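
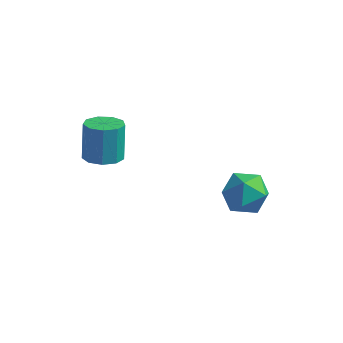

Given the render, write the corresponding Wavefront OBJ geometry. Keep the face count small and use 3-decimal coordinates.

v -3.162 -1.058 1.989
v -2.24 -0.83 2.025
v -2.477 -0.155 3.807
v -3.398 -0.382 3.771
v -2.583 -0.331 1.79
v -2.82 0.344 3.572
v -3.197 -0.171 1.649
v -3.434 0.504 3.43
v -3.794 -0.427 1.666
v -4.031 0.248 3.448
v -4.096 -0.977 1.835
v -4.332 -0.302 3.617
v -3.96 -1.565 2.076
v -4.196 -0.89 3.857
v -3.451 -1.916 2.276
v -3.687 -1.241 4.058
v -2.806 -1.865 2.342
v -3.043 -1.19 4.124
v -2.328 -1.436 2.243
v -2.565 -0.761 4.025
v 1.347 3.289 -1.449
v 2.565 3.615 -1.397
v 1.755 2.005 -2.983
v 2.973 2.331 -2.931
v 2.458 1.665 -1.992
v 2.205 2.458 -1.044
v 2.115 3.162 -3.336
v 1.862 3.955 -2.388
v 3.039 3.536 -2.564
v 3.251 2.61 -1.733
v 1.069 3.01 -2.647
v 1.281 2.084 -1.816
f 2 1 5
f 2 5 3
f 3 5 6
f 3 6 4
f 5 1 7
f 5 7 6
f 6 7 8
f 6 8 4
f 7 1 9
f 7 9 8
f 8 9 10
f 8 10 4
f 9 1 11
f 9 11 10
f 10 11 12
f 10 12 4
f 11 1 13
f 11 13 12
f 12 13 14
f 12 14 4
f 13 1 15
f 13 15 14
f 14 15 16
f 14 16 4
f 15 1 17
f 15 17 16
f 16 17 18
f 16 18 4
f 17 1 19
f 17 19 18
f 18 19 20
f 18 20 4
f 19 1 2
f 19 2 20
f 20 2 3
f 20 3 4
f 21 32 26
f 21 26 22
f 21 22 28
f 21 28 31
f 21 31 32
f 22 26 30
f 26 32 25
f 32 31 23
f 31 28 27
f 28 22 29
f 24 30 25
f 24 25 23
f 24 23 27
f 24 27 29
f 24 29 30
f 25 30 26
f 23 25 32
f 27 23 31
f 29 27 28
f 30 29 22



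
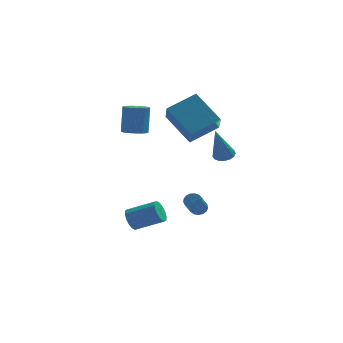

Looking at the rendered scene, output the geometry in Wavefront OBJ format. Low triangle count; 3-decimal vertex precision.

v 0.836 2.411 -4.339
v 1.051 2.08 -4.646
v 0.699 0.798 -3.508
v 0.484 1.129 -3.201
v 1.231 2.154 -4.506
v 0.879 0.872 -3.368
v 1.321 2.287 -4.328
v 0.968 1.005 -3.191
v 1.299 2.448 -4.153
v 0.946 1.167 -3.015
v 1.172 2.601 -4.02
v 0.819 1.32 -2.883
v 0.967 2.711 -3.961
v 0.614 1.429 -2.823
v 0.733 2.751 -3.988
v 0.38 1.469 -2.85
v 0.522 2.714 -4.095
v 0.169 1.432 -2.957
v 0.384 2.607 -4.258
v 0.031 1.325 -3.12
v 0.349 2.455 -4.44
v -0.004 1.174 -3.302
v 0.426 2.294 -4.599
v 0.073 1.012 -3.461
v 0.596 2.159 -4.698
v 0.244 0.877 -3.56
v 0.822 2.081 -4.715
v 0.47 0.799 -3.577
v 1.806 -2.734 1.842
v 2.264 -3.074 1.828
v 1.334 -3.446 3.738
v 2.358 -2.842 1.939
v 2.325 -2.586 2.027
v 2.174 -2.364 2.072
v 1.938 -2.226 2.066
v 1.673 -2.205 2.007
v 1.437 -2.305 1.911
v 1.287 -2.503 1.799
v 1.255 -2.754 1.697
v 1.35 -3 1.628
v 1.549 -3.186 1.608
v 1.807 -3.267 1.642
v 2.065 -3.227 1.721
v -2.46 1.366 1.658
v -2.117 1.946 1.47
v -2.016 2.394 3.034
v -2.36 1.814 3.222
v -2.439 2.039 1.464
v -2.338 2.486 3.028
v -2.766 1.977 1.503
v -2.665 2.424 3.067
v -3.023 1.775 1.577
v -2.922 2.223 3.141
v -3.151 1.48 1.67
v -3.05 1.927 3.234
v -3.121 1.158 1.76
v -3.02 1.606 3.324
v -2.939 0.885 1.827
v -2.839 1.332 3.391
v -2.648 0.721 1.855
v -2.548 1.169 3.419
v -2.314 0.706 1.838
v -2.214 1.153 3.402
v -2.013 0.841 1.779
v -1.913 1.289 3.344
v -1.815 1.097 1.693
v -1.714 1.545 3.258
v -1.764 1.415 1.599
v -1.664 1.862 3.163
v -1.873 1.721 1.519
v -1.773 2.169 3.083
v -2.703 -2.594 -2.639
v -2.402 -2.324 -3.173
v -0.975 -2.576 -2.495
v -1.277 -2.846 -1.961
v -2.457 -2.058 -2.957
v -1.03 -2.311 -2.279
v -2.579 -1.936 -2.656
v -1.152 -2.188 -1.978
v -2.734 -1.99 -2.351
v -1.307 -2.242 -1.672
v -2.88 -2.205 -2.122
v -1.453 -2.458 -1.444
v -2.98 -2.525 -2.033
v -1.553 -2.778 -1.354
v -3.005 -2.864 -2.105
v -1.578 -3.116 -1.427
v -2.95 -3.129 -2.321
v -1.523 -3.382 -1.643
v -2.828 -3.252 -2.622
v -1.401 -3.504 -1.944
v -2.673 -3.198 -2.928
v -1.246 -3.45 -2.249
v -2.527 -2.982 -3.156
v -1.1 -3.235 -2.478
v -2.427 -2.662 -3.246
v -1 -2.915 -2.567
v 0.397 1.495 1.379
v -0.804 2.69 2.736
v 0.383 2.72 0.288
v -0.818 3.915 1.645
v 1.938 2.185 2.135
v 0.737 3.38 3.492
v 1.924 3.41 1.044
v 0.723 4.605 2.401
f 2 1 5
f 2 5 3
f 3 5 6
f 3 6 4
f 5 1 7
f 5 7 6
f 6 7 8
f 6 8 4
f 7 1 9
f 7 9 8
f 8 9 10
f 8 10 4
f 9 1 11
f 9 11 10
f 10 11 12
f 10 12 4
f 11 1 13
f 11 13 12
f 12 13 14
f 12 14 4
f 13 1 15
f 13 15 14
f 14 15 16
f 14 16 4
f 15 1 17
f 15 17 16
f 16 17 18
f 16 18 4
f 17 1 19
f 17 19 18
f 18 19 20
f 18 20 4
f 19 1 21
f 19 21 20
f 20 21 22
f 20 22 4
f 21 1 23
f 21 23 22
f 22 23 24
f 22 24 4
f 23 1 25
f 23 25 24
f 24 25 26
f 24 26 4
f 25 1 27
f 25 27 26
f 26 27 28
f 26 28 4
f 27 1 2
f 27 2 28
f 28 2 3
f 28 3 4
f 30 29 32
f 30 32 31
f 32 29 33
f 32 33 31
f 33 29 34
f 33 34 31
f 34 29 35
f 34 35 31
f 35 29 36
f 35 36 31
f 36 29 37
f 36 37 31
f 37 29 38
f 37 38 31
f 38 29 39
f 38 39 31
f 39 29 40
f 39 40 31
f 40 29 41
f 40 41 31
f 41 29 42
f 41 42 31
f 42 29 43
f 42 43 31
f 43 29 30
f 43 30 31
f 45 44 48
f 45 48 46
f 46 48 49
f 46 49 47
f 48 44 50
f 48 50 49
f 49 50 51
f 49 51 47
f 50 44 52
f 50 52 51
f 51 52 53
f 51 53 47
f 52 44 54
f 52 54 53
f 53 54 55
f 53 55 47
f 54 44 56
f 54 56 55
f 55 56 57
f 55 57 47
f 56 44 58
f 56 58 57
f 57 58 59
f 57 59 47
f 58 44 60
f 58 60 59
f 59 60 61
f 59 61 47
f 60 44 62
f 60 62 61
f 61 62 63
f 61 63 47
f 62 44 64
f 62 64 63
f 63 64 65
f 63 65 47
f 64 44 66
f 64 66 65
f 65 66 67
f 65 67 47
f 66 44 68
f 66 68 67
f 67 68 69
f 67 69 47
f 68 44 70
f 68 70 69
f 69 70 71
f 69 71 47
f 70 44 45
f 70 45 71
f 71 45 46
f 71 46 47
f 73 72 76
f 73 76 74
f 74 76 77
f 74 77 75
f 76 72 78
f 76 78 77
f 77 78 79
f 77 79 75
f 78 72 80
f 78 80 79
f 79 80 81
f 79 81 75
f 80 72 82
f 80 82 81
f 81 82 83
f 81 83 75
f 82 72 84
f 82 84 83
f 83 84 85
f 83 85 75
f 84 72 86
f 84 86 85
f 85 86 87
f 85 87 75
f 86 72 88
f 86 88 87
f 87 88 89
f 87 89 75
f 88 72 90
f 88 90 89
f 89 90 91
f 89 91 75
f 90 72 92
f 90 92 91
f 91 92 93
f 91 93 75
f 92 72 94
f 92 94 93
f 93 94 95
f 93 95 75
f 94 72 96
f 94 96 95
f 95 96 97
f 95 97 75
f 96 72 73
f 96 73 97
f 97 73 74
f 97 74 75
f 99 101 98
f 102 99 98
f 98 101 100
f 100 102 98
f 99 105 101
f 103 99 102
f 103 105 99
f 101 105 100
f 104 102 100
f 100 105 104
f 104 103 102
f 105 103 104



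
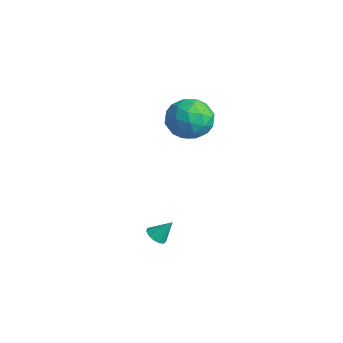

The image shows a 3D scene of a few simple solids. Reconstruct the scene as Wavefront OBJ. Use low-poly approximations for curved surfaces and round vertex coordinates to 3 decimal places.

v 1.516 0.116 2.866
v 2.67 0.237 2.989
v 1.45 -0.877 4.471
v 2.604 -0.756 4.594
v 1.905 0.171 4.713
v 1.946 0.784 3.721
v 2.174 -1.424 3.739
v 2.215 -0.811 2.747
v 3.077 -0.715 3.528
v 2.911 0.27 4.13
v 1.209 -0.91 3.33
v 1.043 0.075 3.932
v 2.099 0.263 2.786
v 2.021 -0.903 4.674
v 1.61 -0.359 4.744
v 2.288 -0.288 4.816
v 1.673 0.585 3.217
v 2.352 0.656 3.289
v 1.901 0.617 4.303
v 1.768 -1.296 4.171
v 2.447 -1.225 4.243
v 1.832 -0.352 2.644
v 2.51 -0.281 2.716
v 2.219 -1.257 3.157
v 3.017 -0.225 3.175
v 2.978 -0.809 4.119
v 2.725 -1.201 3.616
v 2.749 -0.841 3.033
v 2.919 0.354 3.529
v 2.88 -0.229 4.473
v 2.469 0.315 4.543
v 2.493 0.676 3.96
v 3.158 -0.205 3.846
v 1.24 -0.411 2.987
v 1.201 -0.994 3.931
v 1.627 -1.316 3.5
v 1.651 -0.955 2.917
v 1.142 0.169 3.341
v 1.103 -0.415 4.285
v 1.371 0.201 4.427
v 1.395 0.561 3.844
v 0.962 -0.435 3.614
v 3.501 -2.82 -2.128
v 4.021 -2.974 -2.221
v 3.839 -2.2 -1.272
v 3.975 -2.717 -2.389
v 3.778 -2.493 -2.474
v 3.494 -2.373 -2.449
v 3.212 -2.395 -2.322
v 3.022 -2.551 -2.134
v 2.984 -2.793 -1.944
v 3.111 -3.044 -1.813
v 3.361 -3.223 -1.782
v 3.657 -3.275 -1.86
v 3.903 -3.182 -2.024
f 1 38 17
f 38 12 41
f 17 41 6
f 38 41 17
f 1 17 13
f 17 6 18
f 13 18 2
f 17 18 13
f 1 13 22
f 13 2 23
f 22 23 8
f 13 23 22
f 1 22 34
f 22 8 37
f 34 37 11
f 22 37 34
f 1 34 38
f 34 11 42
f 38 42 12
f 34 42 38
f 2 18 29
f 18 6 32
f 29 32 10
f 18 32 29
f 6 41 19
f 41 12 40
f 19 40 5
f 41 40 19
f 12 42 39
f 42 11 35
f 39 35 3
f 42 35 39
f 11 37 36
f 37 8 24
f 36 24 7
f 37 24 36
f 8 23 28
f 23 2 25
f 28 25 9
f 23 25 28
f 4 30 16
f 30 10 31
f 16 31 5
f 30 31 16
f 4 16 14
f 16 5 15
f 14 15 3
f 16 15 14
f 4 14 21
f 14 3 20
f 21 20 7
f 14 20 21
f 4 21 26
f 21 7 27
f 26 27 9
f 21 27 26
f 4 26 30
f 26 9 33
f 30 33 10
f 26 33 30
f 5 31 19
f 31 10 32
f 19 32 6
f 31 32 19
f 3 15 39
f 15 5 40
f 39 40 12
f 15 40 39
f 7 20 36
f 20 3 35
f 36 35 11
f 20 35 36
f 9 27 28
f 27 7 24
f 28 24 8
f 27 24 28
f 10 33 29
f 33 9 25
f 29 25 2
f 33 25 29
f 44 43 46
f 44 46 45
f 46 43 47
f 46 47 45
f 47 43 48
f 47 48 45
f 48 43 49
f 48 49 45
f 49 43 50
f 49 50 45
f 50 43 51
f 50 51 45
f 51 43 52
f 51 52 45
f 52 43 53
f 52 53 45
f 53 43 54
f 53 54 45
f 54 43 55
f 54 55 45
f 55 43 44
f 55 44 45



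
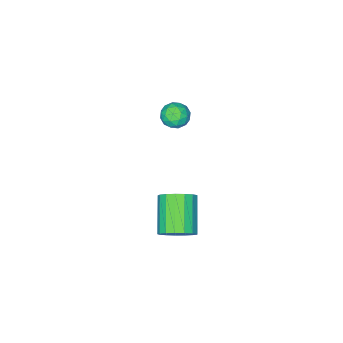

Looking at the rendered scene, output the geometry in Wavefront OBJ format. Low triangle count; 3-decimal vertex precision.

v -1.903 -2.318 2.634
v -1.239 -1.956 2.857
v -1.281 -2.864 1.663
v -0.617 -2.502 1.886
v -0.922 -3.075 2.333
v -1.306 -2.738 2.933
v -1.214 -2.082 1.587
v -1.598 -1.745 2.187
v -0.813 -1.81 2.21
v -0.632 -2.424 2.67
v -1.888 -2.396 1.85
v -1.707 -3.01 2.31
v -1.626 -2.089 2.831
v -0.894 -2.731 1.689
v -1.073 -3.068 1.952
v -0.683 -2.855 2.083
v -1.666 -2.549 2.875
v -1.275 -2.336 3.006
v -1.088 -2.994 2.698
v -1.245 -2.484 1.514
v -0.854 -2.271 1.645
v -1.837 -1.965 2.437
v -1.447 -1.752 2.568
v -1.432 -1.826 1.822
v -0.985 -1.791 2.581
v -0.619 -2.111 2.01
v -0.97 -1.864 1.835
v -1.196 -1.666 2.188
v -0.879 -2.152 2.852
v -0.513 -2.472 2.281
v -0.692 -2.809 2.544
v -0.918 -2.611 2.897
v -0.628 -2.066 2.472
v -2.007 -2.348 2.239
v -1.641 -2.668 1.668
v -1.602 -2.209 1.623
v -1.828 -2.011 1.976
v -1.901 -2.709 2.51
v -1.535 -3.029 1.939
v -1.324 -3.154 2.332
v -1.55 -2.956 2.685
v -1.892 -2.754 2.048
v 4.086 3.902 1.968
v 4.76 3.879 2.565
v 3.687 2.655 3.728
v 3.014 2.678 3.132
v 4.519 4.212 2.694
v 3.446 2.989 3.857
v 4.179 4.474 2.657
v 3.107 3.251 3.82
v 3.818 4.605 2.461
v 2.746 3.382 3.624
v 3.519 4.575 2.153
v 2.446 3.352 3.316
v 3.349 4.391 1.803
v 2.276 3.167 2.966
v 3.348 4.094 1.49
v 2.276 2.871 2.654
v 3.517 3.754 1.287
v 2.444 2.53 2.451
v 3.816 3.447 1.24
v 2.743 2.224 2.404
v 4.176 3.244 1.36
v 3.104 2.021 2.523
v 4.517 3.193 1.619
v 3.444 1.969 2.782
v 4.758 3.303 1.958
v 3.686 2.08 3.122
v 4.846 3.551 2.3
v 3.773 2.327 3.463
f 1 38 17
f 38 12 41
f 17 41 6
f 38 41 17
f 1 17 13
f 17 6 18
f 13 18 2
f 17 18 13
f 1 13 22
f 13 2 23
f 22 23 8
f 13 23 22
f 1 22 34
f 22 8 37
f 34 37 11
f 22 37 34
f 1 34 38
f 34 11 42
f 38 42 12
f 34 42 38
f 2 18 29
f 18 6 32
f 29 32 10
f 18 32 29
f 6 41 19
f 41 12 40
f 19 40 5
f 41 40 19
f 12 42 39
f 42 11 35
f 39 35 3
f 42 35 39
f 11 37 36
f 37 8 24
f 36 24 7
f 37 24 36
f 8 23 28
f 23 2 25
f 28 25 9
f 23 25 28
f 4 30 16
f 30 10 31
f 16 31 5
f 30 31 16
f 4 16 14
f 16 5 15
f 14 15 3
f 16 15 14
f 4 14 21
f 14 3 20
f 21 20 7
f 14 20 21
f 4 21 26
f 21 7 27
f 26 27 9
f 21 27 26
f 4 26 30
f 26 9 33
f 30 33 10
f 26 33 30
f 5 31 19
f 31 10 32
f 19 32 6
f 31 32 19
f 3 15 39
f 15 5 40
f 39 40 12
f 15 40 39
f 7 20 36
f 20 3 35
f 36 35 11
f 20 35 36
f 9 27 28
f 27 7 24
f 28 24 8
f 27 24 28
f 10 33 29
f 33 9 25
f 29 25 2
f 33 25 29
f 44 43 47
f 44 47 45
f 45 47 48
f 45 48 46
f 47 43 49
f 47 49 48
f 48 49 50
f 48 50 46
f 49 43 51
f 49 51 50
f 50 51 52
f 50 52 46
f 51 43 53
f 51 53 52
f 52 53 54
f 52 54 46
f 53 43 55
f 53 55 54
f 54 55 56
f 54 56 46
f 55 43 57
f 55 57 56
f 56 57 58
f 56 58 46
f 57 43 59
f 57 59 58
f 58 59 60
f 58 60 46
f 59 43 61
f 59 61 60
f 60 61 62
f 60 62 46
f 61 43 63
f 61 63 62
f 62 63 64
f 62 64 46
f 63 43 65
f 63 65 64
f 64 65 66
f 64 66 46
f 65 43 67
f 65 67 66
f 66 67 68
f 66 68 46
f 67 43 69
f 67 69 68
f 68 69 70
f 68 70 46
f 69 43 44
f 69 44 70
f 70 44 45
f 70 45 46



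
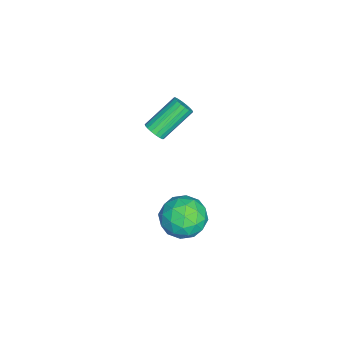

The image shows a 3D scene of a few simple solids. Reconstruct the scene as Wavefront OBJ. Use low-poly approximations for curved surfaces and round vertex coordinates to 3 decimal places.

v 3.937 -0.764 -2.532
v 4.657 -1.586 -2.518
v 2.703 -1.854 -3.182
v 3.423 -2.676 -3.168
v 3.047 -2.263 -2.228
v 3.809 -1.589 -1.826
v 3.551 -1.851 -3.874
v 4.313 -1.177 -3.472
v 4.418 -2.259 -3.347
v 4.107 -2.513 -2.33
v 3.253 -0.927 -3.37
v 2.942 -1.181 -2.353
v 4.405 -1.079 -2.468
v 2.955 -2.361 -3.232
v 2.734 -2.118 -2.679
v 3.157 -2.601 -2.671
v 3.907 -1.081 -2.062
v 4.33 -1.565 -2.053
v 3.384 -1.962 -1.883
v 3.03 -1.875 -3.647
v 3.453 -2.359 -3.638
v 4.203 -0.839 -3.029
v 4.626 -1.322 -3.021
v 3.976 -1.478 -3.817
v 4.688 -1.958 -2.947
v 3.963 -2.599 -3.329
v 4.038 -2.114 -3.744
v 4.486 -1.718 -3.508
v 4.505 -2.108 -2.349
v 3.78 -2.748 -2.731
v 3.559 -2.505 -2.179
v 4.007 -2.109 -1.943
v 4.365 -2.503 -2.836
v 3.58 -0.692 -2.969
v 2.855 -1.332 -3.351
v 3.353 -1.331 -3.757
v 3.801 -0.935 -3.521
v 3.397 -0.841 -2.371
v 2.672 -1.482 -2.753
v 2.874 -1.722 -2.192
v 3.322 -1.326 -1.956
v 2.995 -0.937 -2.864
v -0.941 -3.705 -1.978
v -0.476 -3.57 -1.718
v -1.454 -2.44 -0.561
v -1.919 -2.575 -0.822
v -0.491 -3.401 -1.895
v -1.468 -2.271 -0.738
v -0.594 -3.293 -2.088
v -1.572 -2.162 -0.931
v -0.766 -3.266 -2.26
v -1.744 -2.136 -1.103
v -0.973 -3.326 -2.376
v -1.951 -2.196 -1.219
v -1.174 -3.462 -2.413
v -2.151 -2.331 -1.256
v -1.328 -3.645 -2.364
v -2.306 -2.515 -1.207
v -1.406 -3.84 -2.239
v -2.384 -2.71 -1.082
v -1.392 -4.009 -2.062
v -2.369 -2.879 -0.905
v -1.288 -4.118 -1.869
v -2.266 -2.987 -0.712
v -1.116 -4.144 -1.697
v -2.094 -3.014 -0.54
v -0.909 -4.084 -1.581
v -1.887 -2.954 -0.424
v -0.709 -3.949 -1.544
v -1.686 -2.818 -0.387
v -0.554 -3.765 -1.593
v -1.532 -2.635 -0.436
f 1 38 17
f 38 12 41
f 17 41 6
f 38 41 17
f 1 17 13
f 17 6 18
f 13 18 2
f 17 18 13
f 1 13 22
f 13 2 23
f 22 23 8
f 13 23 22
f 1 22 34
f 22 8 37
f 34 37 11
f 22 37 34
f 1 34 38
f 34 11 42
f 38 42 12
f 34 42 38
f 2 18 29
f 18 6 32
f 29 32 10
f 18 32 29
f 6 41 19
f 41 12 40
f 19 40 5
f 41 40 19
f 12 42 39
f 42 11 35
f 39 35 3
f 42 35 39
f 11 37 36
f 37 8 24
f 36 24 7
f 37 24 36
f 8 23 28
f 23 2 25
f 28 25 9
f 23 25 28
f 4 30 16
f 30 10 31
f 16 31 5
f 30 31 16
f 4 16 14
f 16 5 15
f 14 15 3
f 16 15 14
f 4 14 21
f 14 3 20
f 21 20 7
f 14 20 21
f 4 21 26
f 21 7 27
f 26 27 9
f 21 27 26
f 4 26 30
f 26 9 33
f 30 33 10
f 26 33 30
f 5 31 19
f 31 10 32
f 19 32 6
f 31 32 19
f 3 15 39
f 15 5 40
f 39 40 12
f 15 40 39
f 7 20 36
f 20 3 35
f 36 35 11
f 20 35 36
f 9 27 28
f 27 7 24
f 28 24 8
f 27 24 28
f 10 33 29
f 33 9 25
f 29 25 2
f 33 25 29
f 44 43 47
f 44 47 45
f 45 47 48
f 45 48 46
f 47 43 49
f 47 49 48
f 48 49 50
f 48 50 46
f 49 43 51
f 49 51 50
f 50 51 52
f 50 52 46
f 51 43 53
f 51 53 52
f 52 53 54
f 52 54 46
f 53 43 55
f 53 55 54
f 54 55 56
f 54 56 46
f 55 43 57
f 55 57 56
f 56 57 58
f 56 58 46
f 57 43 59
f 57 59 58
f 58 59 60
f 58 60 46
f 59 43 61
f 59 61 60
f 60 61 62
f 60 62 46
f 61 43 63
f 61 63 62
f 62 63 64
f 62 64 46
f 63 43 65
f 63 65 64
f 64 65 66
f 64 66 46
f 65 43 67
f 65 67 66
f 66 67 68
f 66 68 46
f 67 43 69
f 67 69 68
f 68 69 70
f 68 70 46
f 69 43 71
f 69 71 70
f 70 71 72
f 70 72 46
f 71 43 44
f 71 44 72
f 72 44 45
f 72 45 46



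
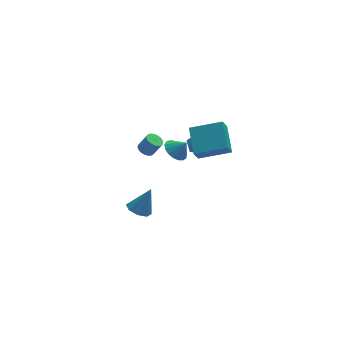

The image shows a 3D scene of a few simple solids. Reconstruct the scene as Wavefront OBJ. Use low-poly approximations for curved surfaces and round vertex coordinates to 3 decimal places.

v -0.973 1.643 -4.782
v -0.254 1.326 -5.106
v -0.147 1.877 -3.178
v -0.296 1.972 -5.178
v -0.735 2.424 -5.018
v -1.313 2.42 -4.72
v -1.692 1.96 -4.459
v -1.65 1.315 -4.387
v -1.211 0.862 -4.547
v -0.633 0.867 -4.845
v 3.456 -2.36 3.893
v 3.587 -0.648 4.795
v 1.572 -1.9 3.293
v 1.703 -0.188 4.195
v 3.837 -1.932 3.025
v 3.968 -0.22 3.927
v 1.953 -1.472 2.425
v 2.084 0.24 3.327
v 1.633 2.953 -0.697
v 2.116 3.645 -0.865
v 2.247 2.727 0.137
v 1.824 3.787 -0.612
v 1.488 3.738 -0.378
v 1.186 3.509 -0.218
v 0.986 3.153 -0.168
v 0.935 2.751 -0.238
v 1.043 2.395 -0.414
v 1.287 2.167 -0.655
v 1.61 2.119 -0.906
v 1.938 2.262 -1.108
v 2.197 2.563 -1.217
v 2.326 2.954 -1.206
v 2.297 3.344 -1.079
v -0.85 -0.113 2.633
v -0.377 0.053 2.407
v 0.123 -0.102 3.34
v -0.35 -0.267 3.567
v -0.463 0.249 2.486
v 0.037 0.094 3.419
v -0.616 0.383 2.59
v -0.116 0.229 3.523
v -0.81 0.432 2.702
v -0.31 0.277 3.635
v -1.01 0.386 2.802
v -0.51 0.231 3.735
v -1.183 0.254 2.873
v -0.683 0.099 3.806
v -1.298 0.058 2.902
v -0.798 -0.096 3.835
v -1.336 -0.166 2.885
v -0.836 -0.321 3.818
v -1.29 -0.382 2.824
v -0.79 -0.537 3.758
v -1.168 -0.551 2.731
v -0.667 -0.706 3.664
v -0.99 -0.644 2.62
v -0.49 -0.799 3.553
v -0.789 -0.646 2.512
v -0.289 -0.8 3.445
v -0.598 -0.555 2.425
v -0.098 -0.709 3.358
v -0.451 -0.387 2.374
v 0.05 -0.542 3.307
v -0.372 -0.172 2.367
v 0.128 -0.327 3.301
v 2.621 2.474 0.011
v 3.431 2.36 0.204
v 2.269 1.54 0.936
v 3.079 1.426 1.129
v 2.697 2.147 1.33
v 2.914 2.725 0.758
v 2.786 1.175 0.382
v 3.003 1.753 -0.19
v 3.533 1.557 0.433
v 3.478 2.158 1.019
v 2.222 1.742 0.121
v 2.167 2.343 0.707
f 2 1 4
f 2 4 3
f 4 1 5
f 4 5 3
f 5 1 6
f 5 6 3
f 6 1 7
f 6 7 3
f 7 1 8
f 7 8 3
f 8 1 9
f 8 9 3
f 9 1 10
f 9 10 3
f 10 1 2
f 10 2 3
f 12 14 11
f 15 12 11
f 11 14 13
f 13 15 11
f 12 18 14
f 16 12 15
f 16 18 12
f 14 18 13
f 17 15 13
f 13 18 17
f 17 16 15
f 18 16 17
f 20 19 22
f 20 22 21
f 22 19 23
f 22 23 21
f 23 19 24
f 23 24 21
f 24 19 25
f 24 25 21
f 25 19 26
f 25 26 21
f 26 19 27
f 26 27 21
f 27 19 28
f 27 28 21
f 28 19 29
f 28 29 21
f 29 19 30
f 29 30 21
f 30 19 31
f 30 31 21
f 31 19 32
f 31 32 21
f 32 19 33
f 32 33 21
f 33 19 20
f 33 20 21
f 35 34 38
f 35 38 36
f 36 38 39
f 36 39 37
f 38 34 40
f 38 40 39
f 39 40 41
f 39 41 37
f 40 34 42
f 40 42 41
f 41 42 43
f 41 43 37
f 42 34 44
f 42 44 43
f 43 44 45
f 43 45 37
f 44 34 46
f 44 46 45
f 45 46 47
f 45 47 37
f 46 34 48
f 46 48 47
f 47 48 49
f 47 49 37
f 48 34 50
f 48 50 49
f 49 50 51
f 49 51 37
f 50 34 52
f 50 52 51
f 51 52 53
f 51 53 37
f 52 34 54
f 52 54 53
f 53 54 55
f 53 55 37
f 54 34 56
f 54 56 55
f 55 56 57
f 55 57 37
f 56 34 58
f 56 58 57
f 57 58 59
f 57 59 37
f 58 34 60
f 58 60 59
f 59 60 61
f 59 61 37
f 60 34 62
f 60 62 61
f 61 62 63
f 61 63 37
f 62 34 64
f 62 64 63
f 63 64 65
f 63 65 37
f 64 34 35
f 64 35 65
f 65 35 36
f 65 36 37
f 66 77 71
f 66 71 67
f 66 67 73
f 66 73 76
f 66 76 77
f 67 71 75
f 71 77 70
f 77 76 68
f 76 73 72
f 73 67 74
f 69 75 70
f 69 70 68
f 69 68 72
f 69 72 74
f 69 74 75
f 70 75 71
f 68 70 77
f 72 68 76
f 74 72 73
f 75 74 67



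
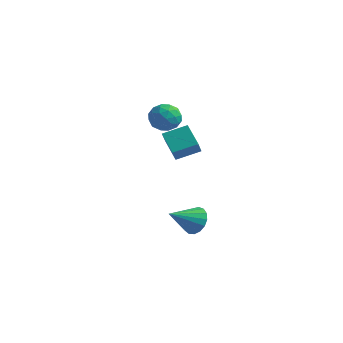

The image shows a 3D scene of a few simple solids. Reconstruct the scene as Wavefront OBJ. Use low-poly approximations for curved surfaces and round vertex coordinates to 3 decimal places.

v -0.144 0.706 0.788
v -1.304 1.355 1.661
v -0.436 1.429 -0.137
v -1.596 2.078 0.736
v 0.836 1.762 1.304
v -0.324 2.411 2.177
v 0.544 2.485 0.379
v -0.616 3.134 1.252
v 3.666 -2.664 -1.771
v 4.34 -3.191 -2.109
v 3.014 -4.116 -0.809
v 4.512 -3.023 -1.74
v 4.49 -2.773 -1.378
v 4.28 -2.499 -1.106
v 3.928 -2.262 -0.986
v 3.517 -2.117 -1.047
v 3.139 -2.097 -1.273
v 2.883 -2.208 -1.613
v 2.806 -2.423 -1.99
v 2.925 -2.693 -2.316
v 3.215 -2.956 -2.518
v 3.608 -3.153 -2.548
v 4.014 -3.237 -2.401
v -3.106 4.728 0.842
v -2.168 4.501 1.203
v -3.752 3.479 1.737
v -2.814 3.252 2.098
v -3.279 4.124 2.387
v -2.88 4.896 1.834
v -3.04 3.084 1.106
v -2.641 3.856 0.553
v -2.127 3.484 1.366
v -2.275 4.127 2.157
v -3.645 3.853 0.783
v -3.793 4.496 1.574
v -2.58 4.724 0.944
v -3.34 3.256 1.996
v -3.613 3.769 2.166
v -3.062 3.635 2.378
v -2.999 4.957 1.315
v -2.447 4.823 1.527
v -3.1 4.602 2.223
v -3.473 3.157 1.413
v -2.921 3.023 1.625
v -2.858 4.345 0.562
v -2.307 4.211 0.774
v -2.82 3.378 0.717
v -2.005 3.993 1.251
v -2.385 3.259 1.778
v -2.518 3.16 1.195
v -2.283 3.614 0.87
v -2.091 4.371 1.717
v -2.472 3.637 2.243
v -2.745 4.15 2.413
v -2.51 4.604 2.088
v -2.068 3.774 1.812
v -3.448 4.343 0.697
v -3.829 3.609 1.223
v -3.41 3.376 0.852
v -3.175 3.83 0.527
v -3.535 4.721 1.162
v -3.915 3.987 1.689
v -3.637 4.366 2.07
v -3.402 4.82 1.745
v -3.852 4.206 1.128
f 2 4 1
f 5 2 1
f 1 4 3
f 3 5 1
f 2 8 4
f 6 2 5
f 6 8 2
f 4 8 3
f 7 5 3
f 3 8 7
f 7 6 5
f 8 6 7
f 10 9 12
f 10 12 11
f 12 9 13
f 12 13 11
f 13 9 14
f 13 14 11
f 14 9 15
f 14 15 11
f 15 9 16
f 15 16 11
f 16 9 17
f 16 17 11
f 17 9 18
f 17 18 11
f 18 9 19
f 18 19 11
f 19 9 20
f 19 20 11
f 20 9 21
f 20 21 11
f 21 9 22
f 21 22 11
f 22 9 23
f 22 23 11
f 23 9 10
f 23 10 11
f 24 61 40
f 61 35 64
f 40 64 29
f 61 64 40
f 24 40 36
f 40 29 41
f 36 41 25
f 40 41 36
f 24 36 45
f 36 25 46
f 45 46 31
f 36 46 45
f 24 45 57
f 45 31 60
f 57 60 34
f 45 60 57
f 24 57 61
f 57 34 65
f 61 65 35
f 57 65 61
f 25 41 52
f 41 29 55
f 52 55 33
f 41 55 52
f 29 64 42
f 64 35 63
f 42 63 28
f 64 63 42
f 35 65 62
f 65 34 58
f 62 58 26
f 65 58 62
f 34 60 59
f 60 31 47
f 59 47 30
f 60 47 59
f 31 46 51
f 46 25 48
f 51 48 32
f 46 48 51
f 27 53 39
f 53 33 54
f 39 54 28
f 53 54 39
f 27 39 37
f 39 28 38
f 37 38 26
f 39 38 37
f 27 37 44
f 37 26 43
f 44 43 30
f 37 43 44
f 27 44 49
f 44 30 50
f 49 50 32
f 44 50 49
f 27 49 53
f 49 32 56
f 53 56 33
f 49 56 53
f 28 54 42
f 54 33 55
f 42 55 29
f 54 55 42
f 26 38 62
f 38 28 63
f 62 63 35
f 38 63 62
f 30 43 59
f 43 26 58
f 59 58 34
f 43 58 59
f 32 50 51
f 50 30 47
f 51 47 31
f 50 47 51
f 33 56 52
f 56 32 48
f 52 48 25
f 56 48 52



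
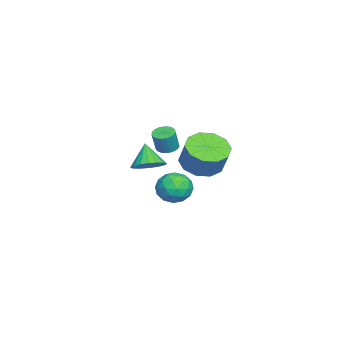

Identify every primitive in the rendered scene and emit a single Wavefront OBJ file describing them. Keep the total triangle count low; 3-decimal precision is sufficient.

v -1.722 2.464 1.713
v -0.93 1.828 1.545
v -0.366 2.219 2.719
v -1.158 2.856 2.887
v -0.786 2.392 1.288
v -0.223 2.783 2.462
v -1 2.984 1.193
v -0.437 3.376 2.368
v -1.49 3.378 1.297
v -0.926 3.769 2.472
v -2.068 3.422 1.56
v -1.504 3.814 2.734
v -2.514 3.101 1.881
v -1.95 3.492 3.055
v -2.657 2.537 2.138
v -2.094 2.928 3.312
v -2.443 1.944 2.232
v -1.88 2.336 3.407
v -1.954 1.551 2.128
v -1.39 1.942 3.303
v -1.376 1.506 1.866
v -0.812 1.898 3.04
v -2.622 0.786 2.089
v -2.157 1.006 1.963
v -1.833 0.895 2.966
v -2.298 0.674 3.091
v -2.277 1.182 2.021
v -1.952 1.071 3.024
v -2.456 1.289 2.091
v -2.132 1.178 3.094
v -2.665 1.309 2.16
v -2.34 1.198 3.163
v -2.865 1.239 2.217
v -2.541 1.127 3.22
v -3.024 1.09 2.252
v -2.7 0.979 3.255
v -3.113 0.888 2.259
v -2.789 0.777 3.262
v -3.118 0.669 2.236
v -2.793 0.558 3.239
v -3.037 0.47 2.188
v -2.712 0.359 3.191
v -2.884 0.326 2.122
v -2.559 0.214 3.125
v -2.685 0.261 2.051
v -2.361 0.15 3.054
v -2.476 0.287 1.986
v -2.152 0.175 2.989
v -2.292 0.399 1.939
v -1.968 0.287 2.942
v -2.166 0.578 1.918
v -1.841 0.466 2.921
v -2.118 0.793 1.926
v -1.793 0.681 2.929
v 2.385 2.192 2.473
v 2.82 2.875 2.659
v 3.52 1.565 2.121
v 3.955 2.248 2.307
v 3.596 1.807 2.912
v 2.894 2.195 3.13
v 3.446 2.245 1.65
v 2.744 2.633 1.868
v 3.476 2.908 2.15
v 3.568 2.637 2.93
v 2.772 1.803 1.85
v 2.864 1.532 2.63
v 2.503 2.589 2.597
v 3.837 1.851 2.183
v 3.626 1.592 2.539
v 3.882 1.994 2.648
v 2.546 2.189 2.874
v 2.802 2.59 2.983
v 3.258 1.963 3.132
v 3.538 1.85 1.797
v 3.794 2.251 1.906
v 2.458 2.446 2.132
v 2.714 2.848 2.241
v 3.082 2.477 1.648
v 3.144 3.009 2.407
v 3.811 2.641 2.2
v 3.512 2.639 1.814
v 3.099 2.867 1.942
v 3.198 2.85 2.865
v 3.865 2.482 2.658
v 3.654 2.223 3.014
v 3.242 2.451 3.142
v 3.583 2.87 2.566
v 2.475 1.958 2.122
v 3.142 1.59 1.915
v 3.098 1.989 1.638
v 2.686 2.217 1.766
v 2.529 1.799 2.58
v 3.196 1.431 2.373
v 3.241 1.573 2.838
v 2.828 1.801 2.966
v 2.757 1.57 2.214
v -0.06 0.475 2.049
v 0.513 -0.023 2.267
v -0.7 0.185 3.071
v 0.612 0.28 2.415
v 0.578 0.622 2.491
v 0.418 0.934 2.479
v 0.163 1.156 2.382
v -0.137 1.243 2.219
v -0.421 1.177 2.023
v -0.634 0.973 1.832
v -0.733 0.67 1.683
v -0.699 0.328 1.608
v -0.538 0.016 1.619
v -0.283 -0.206 1.716
v 0.016 -0.293 1.879
v 0.301 -0.227 2.075
f 2 1 5
f 2 5 3
f 3 5 6
f 3 6 4
f 5 1 7
f 5 7 6
f 6 7 8
f 6 8 4
f 7 1 9
f 7 9 8
f 8 9 10
f 8 10 4
f 9 1 11
f 9 11 10
f 10 11 12
f 10 12 4
f 11 1 13
f 11 13 12
f 12 13 14
f 12 14 4
f 13 1 15
f 13 15 14
f 14 15 16
f 14 16 4
f 15 1 17
f 15 17 16
f 16 17 18
f 16 18 4
f 17 1 19
f 17 19 18
f 18 19 20
f 18 20 4
f 19 1 21
f 19 21 20
f 20 21 22
f 20 22 4
f 21 1 2
f 21 2 22
f 22 2 3
f 22 3 4
f 24 23 27
f 24 27 25
f 25 27 28
f 25 28 26
f 27 23 29
f 27 29 28
f 28 29 30
f 28 30 26
f 29 23 31
f 29 31 30
f 30 31 32
f 30 32 26
f 31 23 33
f 31 33 32
f 32 33 34
f 32 34 26
f 33 23 35
f 33 35 34
f 34 35 36
f 34 36 26
f 35 23 37
f 35 37 36
f 36 37 38
f 36 38 26
f 37 23 39
f 37 39 38
f 38 39 40
f 38 40 26
f 39 23 41
f 39 41 40
f 40 41 42
f 40 42 26
f 41 23 43
f 41 43 42
f 42 43 44
f 42 44 26
f 43 23 45
f 43 45 44
f 44 45 46
f 44 46 26
f 45 23 47
f 45 47 46
f 46 47 48
f 46 48 26
f 47 23 49
f 47 49 48
f 48 49 50
f 48 50 26
f 49 23 51
f 49 51 50
f 50 51 52
f 50 52 26
f 51 23 53
f 51 53 52
f 52 53 54
f 52 54 26
f 53 23 24
f 53 24 54
f 54 24 25
f 54 25 26
f 55 92 71
f 92 66 95
f 71 95 60
f 92 95 71
f 55 71 67
f 71 60 72
f 67 72 56
f 71 72 67
f 55 67 76
f 67 56 77
f 76 77 62
f 67 77 76
f 55 76 88
f 76 62 91
f 88 91 65
f 76 91 88
f 55 88 92
f 88 65 96
f 92 96 66
f 88 96 92
f 56 72 83
f 72 60 86
f 83 86 64
f 72 86 83
f 60 95 73
f 95 66 94
f 73 94 59
f 95 94 73
f 66 96 93
f 96 65 89
f 93 89 57
f 96 89 93
f 65 91 90
f 91 62 78
f 90 78 61
f 91 78 90
f 62 77 82
f 77 56 79
f 82 79 63
f 77 79 82
f 58 84 70
f 84 64 85
f 70 85 59
f 84 85 70
f 58 70 68
f 70 59 69
f 68 69 57
f 70 69 68
f 58 68 75
f 68 57 74
f 75 74 61
f 68 74 75
f 58 75 80
f 75 61 81
f 80 81 63
f 75 81 80
f 58 80 84
f 80 63 87
f 84 87 64
f 80 87 84
f 59 85 73
f 85 64 86
f 73 86 60
f 85 86 73
f 57 69 93
f 69 59 94
f 93 94 66
f 69 94 93
f 61 74 90
f 74 57 89
f 90 89 65
f 74 89 90
f 63 81 82
f 81 61 78
f 82 78 62
f 81 78 82
f 64 87 83
f 87 63 79
f 83 79 56
f 87 79 83
f 98 97 100
f 98 100 99
f 100 97 101
f 100 101 99
f 101 97 102
f 101 102 99
f 102 97 103
f 102 103 99
f 103 97 104
f 103 104 99
f 104 97 105
f 104 105 99
f 105 97 106
f 105 106 99
f 106 97 107
f 106 107 99
f 107 97 108
f 107 108 99
f 108 97 109
f 108 109 99
f 109 97 110
f 109 110 99
f 110 97 111
f 110 111 99
f 111 97 112
f 111 112 99
f 112 97 98
f 112 98 99



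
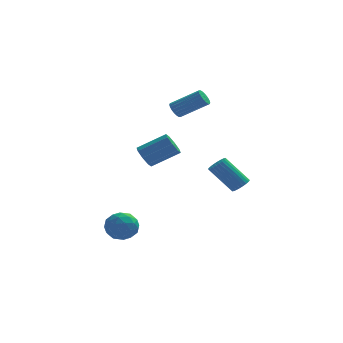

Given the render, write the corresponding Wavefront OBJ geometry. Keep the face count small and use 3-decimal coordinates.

v -1.079 3.178 2.817
v -0.882 2.842 2.443
v 0.656 2.625 3.449
v 0.459 2.962 3.823
v -0.803 3.056 2.369
v 0.735 2.84 3.375
v -0.779 3.295 2.383
v 0.759 3.078 3.39
v -0.814 3.511 2.484
v 0.724 3.294 3.49
v -0.901 3.66 2.65
v 0.636 3.444 3.656
v -1.024 3.715 2.849
v 0.513 3.498 3.855
v -1.158 3.663 3.042
v 0.38 3.446 4.048
v -1.276 3.515 3.191
v 0.262 3.298 4.197
v -1.355 3.3 3.265
v 0.183 3.084 4.271
v -1.379 3.062 3.25
v 0.159 2.845 4.257
v -1.344 2.846 3.15
v 0.194 2.629 4.156
v -1.256 2.696 2.984
v 0.281 2.48 3.99
v -1.133 2.642 2.785
v 0.404 2.425 3.791
v -1 2.694 2.592
v 0.538 2.477 3.598
v -2.673 0.267 0.439
v -2.3 0.067 -0.143
v -0.794 0.193 0.778
v -1.167 0.393 1.361
v -2.365 0.613 -0.112
v -0.859 0.739 0.81
v -2.61 0.957 0.242
v -1.104 1.083 1.164
v -2.892 0.896 0.712
v -1.386 1.022 1.633
v -3.046 0.467 1.022
v -1.54 0.593 1.943
v -2.981 -0.079 0.99
v -1.475 0.047 1.912
v -2.736 -0.423 0.636
v -1.23 -0.297 1.558
v -2.454 -0.362 0.167
v -0.948 -0.236 1.088
v 2.135 -4.081 0.047
v 2.552 -3.885 0.365
v 1.383 -3.644 1.751
v 0.965 -3.839 1.433
v 2.48 -3.701 0.272
v 1.31 -3.46 1.658
v 2.355 -3.575 0.144
v 1.185 -3.334 1.531
v 2.196 -3.526 0.002
v 1.027 -3.285 1.389
v 2.029 -3.561 -0.133
v 0.859 -3.32 1.253
v 1.877 -3.675 -0.241
v 0.707 -3.434 1.145
v 1.764 -3.851 -0.305
v 0.595 -3.61 1.081
v 1.708 -4.062 -0.316
v 0.539 -3.821 1.071
v 1.717 -4.276 -0.271
v 0.548 -4.035 1.115
v 1.79 -4.46 -0.178
v 0.62 -4.219 1.208
v 1.915 -4.586 -0.051
v 0.745 -4.345 1.336
v 2.073 -4.635 0.091
v 0.904 -4.394 1.478
v 2.241 -4.6 0.227
v 1.071 -4.359 1.613
v 2.393 -4.486 0.335
v 1.223 -4.245 1.721
v 2.505 -4.31 0.399
v 1.336 -4.069 1.785
v 2.561 -4.099 0.409
v 1.392 -3.858 1.796
v -3.948 -1.698 -2.982
v -3.064 -2.035 -2.996
v -4.436 -2.945 -3.724
v -3.552 -3.282 -3.738
v -4.024 -3.226 -2.92
v -3.722 -2.455 -2.461
v -3.778 -2.525 -4.259
v -3.476 -1.754 -3.8
v -2.959 -2.547 -3.785
v -3.111 -2.98 -2.958
v -4.389 -2 -3.762
v -4.541 -2.433 -2.935
v -3.463 -1.757 -2.924
v -4.037 -3.223 -3.796
v -4.314 -3.19 -3.315
v -3.795 -3.388 -3.323
v -3.85 -2.004 -2.609
v -3.33 -2.202 -2.618
v -3.895 -2.902 -2.573
v -4.17 -2.778 -4.102
v -3.65 -2.976 -4.111
v -3.705 -1.592 -3.397
v -3.186 -1.79 -3.405
v -3.605 -2.078 -4.147
v -2.882 -2.256 -3.396
v -3.169 -2.989 -3.832
v -3.301 -2.544 -4.138
v -3.124 -2.091 -3.869
v -2.971 -2.511 -2.91
v -3.258 -3.244 -3.346
v -3.535 -3.21 -2.865
v -3.358 -2.757 -2.595
v -2.909 -2.811 -3.373
v -4.242 -1.736 -3.374
v -4.529 -2.469 -3.81
v -4.142 -2.223 -4.125
v -3.965 -1.77 -3.855
v -4.331 -1.991 -2.888
v -4.618 -2.724 -3.324
v -4.376 -2.889 -2.851
v -4.199 -2.436 -2.582
v -4.591 -2.169 -3.347
f 2 1 5
f 2 5 3
f 3 5 6
f 3 6 4
f 5 1 7
f 5 7 6
f 6 7 8
f 6 8 4
f 7 1 9
f 7 9 8
f 8 9 10
f 8 10 4
f 9 1 11
f 9 11 10
f 10 11 12
f 10 12 4
f 11 1 13
f 11 13 12
f 12 13 14
f 12 14 4
f 13 1 15
f 13 15 14
f 14 15 16
f 14 16 4
f 15 1 17
f 15 17 16
f 16 17 18
f 16 18 4
f 17 1 19
f 17 19 18
f 18 19 20
f 18 20 4
f 19 1 21
f 19 21 20
f 20 21 22
f 20 22 4
f 21 1 23
f 21 23 22
f 22 23 24
f 22 24 4
f 23 1 25
f 23 25 24
f 24 25 26
f 24 26 4
f 25 1 27
f 25 27 26
f 26 27 28
f 26 28 4
f 27 1 29
f 27 29 28
f 28 29 30
f 28 30 4
f 29 1 2
f 29 2 30
f 30 2 3
f 30 3 4
f 32 31 35
f 32 35 33
f 33 35 36
f 33 36 34
f 35 31 37
f 35 37 36
f 36 37 38
f 36 38 34
f 37 31 39
f 37 39 38
f 38 39 40
f 38 40 34
f 39 31 41
f 39 41 40
f 40 41 42
f 40 42 34
f 41 31 43
f 41 43 42
f 42 43 44
f 42 44 34
f 43 31 45
f 43 45 44
f 44 45 46
f 44 46 34
f 45 31 47
f 45 47 46
f 46 47 48
f 46 48 34
f 47 31 32
f 47 32 48
f 48 32 33
f 48 33 34
f 50 49 53
f 50 53 51
f 51 53 54
f 51 54 52
f 53 49 55
f 53 55 54
f 54 55 56
f 54 56 52
f 55 49 57
f 55 57 56
f 56 57 58
f 56 58 52
f 57 49 59
f 57 59 58
f 58 59 60
f 58 60 52
f 59 49 61
f 59 61 60
f 60 61 62
f 60 62 52
f 61 49 63
f 61 63 62
f 62 63 64
f 62 64 52
f 63 49 65
f 63 65 64
f 64 65 66
f 64 66 52
f 65 49 67
f 65 67 66
f 66 67 68
f 66 68 52
f 67 49 69
f 67 69 68
f 68 69 70
f 68 70 52
f 69 49 71
f 69 71 70
f 70 71 72
f 70 72 52
f 71 49 73
f 71 73 72
f 72 73 74
f 72 74 52
f 73 49 75
f 73 75 74
f 74 75 76
f 74 76 52
f 75 49 77
f 75 77 76
f 76 77 78
f 76 78 52
f 77 49 79
f 77 79 78
f 78 79 80
f 78 80 52
f 79 49 81
f 79 81 80
f 80 81 82
f 80 82 52
f 81 49 50
f 81 50 82
f 82 50 51
f 82 51 52
f 83 120 99
f 120 94 123
f 99 123 88
f 120 123 99
f 83 99 95
f 99 88 100
f 95 100 84
f 99 100 95
f 83 95 104
f 95 84 105
f 104 105 90
f 95 105 104
f 83 104 116
f 104 90 119
f 116 119 93
f 104 119 116
f 83 116 120
f 116 93 124
f 120 124 94
f 116 124 120
f 84 100 111
f 100 88 114
f 111 114 92
f 100 114 111
f 88 123 101
f 123 94 122
f 101 122 87
f 123 122 101
f 94 124 121
f 124 93 117
f 121 117 85
f 124 117 121
f 93 119 118
f 119 90 106
f 118 106 89
f 119 106 118
f 90 105 110
f 105 84 107
f 110 107 91
f 105 107 110
f 86 112 98
f 112 92 113
f 98 113 87
f 112 113 98
f 86 98 96
f 98 87 97
f 96 97 85
f 98 97 96
f 86 96 103
f 96 85 102
f 103 102 89
f 96 102 103
f 86 103 108
f 103 89 109
f 108 109 91
f 103 109 108
f 86 108 112
f 108 91 115
f 112 115 92
f 108 115 112
f 87 113 101
f 113 92 114
f 101 114 88
f 113 114 101
f 85 97 121
f 97 87 122
f 121 122 94
f 97 122 121
f 89 102 118
f 102 85 117
f 118 117 93
f 102 117 118
f 91 109 110
f 109 89 106
f 110 106 90
f 109 106 110
f 92 115 111
f 115 91 107
f 111 107 84
f 115 107 111



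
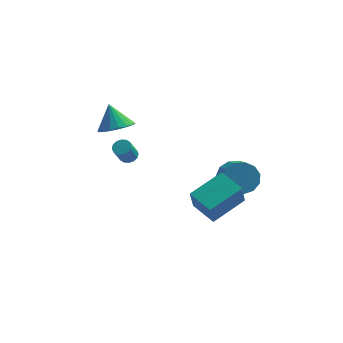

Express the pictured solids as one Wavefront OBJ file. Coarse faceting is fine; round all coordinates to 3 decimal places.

v 1.492 -2.006 -0.12
v 1.369 -2.668 1.298
v 2.981 -0.692 0.623
v 2.858 -1.354 2.041
v 2.582 -3.026 -0.501
v 2.459 -3.688 0.917
v 4.071 -1.712 0.242
v 3.948 -2.374 1.66
v -2.799 1.698 2.979
v -1.906 1.448 3.402
v -3.261 2.322 4.321
v -1.826 1.863 3.237
v -1.94 2.246 3.02
v -2.223 2.52 2.795
v -2.621 2.631 2.607
v -3.054 2.558 2.492
v -3.437 2.314 2.474
v -3.693 1.949 2.556
v -3.772 1.533 2.721
v -3.659 1.151 2.938
v -3.375 0.877 3.162
v -2.978 0.765 3.351
v -2.545 0.839 3.466
v -2.162 1.083 3.484
v 3.428 1.112 -0.064
v 4.371 1.131 -0.426
v 4.755 -0.253 0.503
v 3.812 -0.272 0.864
v 4.374 1.448 0.046
v 4.758 0.065 0.975
v 4.077 1.659 0.483
v 4.46 0.276 1.412
v 3.573 1.696 0.746
v 3.957 0.313 1.675
v 3.024 1.548 0.752
v 3.408 0.164 1.681
v 2.603 1.261 0.499
v 2.987 -0.123 1.427
v 2.444 0.927 0.066
v 2.828 -0.457 0.995
v 2.597 0.651 -0.407
v 2.981 -0.732 0.521
v 3.015 0.522 -0.772
v 3.398 -0.862 0.157
v 3.563 0.58 -0.912
v 3.947 -0.804 0.016
v 4.069 0.807 -0.783
v 4.453 -0.577 0.146
v -1.931 -0.453 2.396
v -1.619 -0.847 2.26
v -1.898 -1.42 3.289
v -2.209 -1.027 3.424
v -1.462 -0.678 2.398
v -1.74 -1.251 3.426
v -1.43 -0.448 2.534
v -1.708 -1.021 3.563
v -1.532 -0.22 2.634
v -1.81 -0.793 3.662
v -1.741 -0.054 2.669
v -2.019 -0.627 3.698
v -2.001 0.004 2.632
v -2.279 -0.569 3.66
v -2.242 -0.06 2.531
v -2.521 -0.633 3.56
v -2.4 -0.229 2.394
v -2.678 -0.802 3.422
v -2.432 -0.459 2.257
v -2.71 -1.032 3.286
v -2.33 -0.687 2.158
v -2.608 -1.26 3.186
v -2.121 -0.853 2.122
v -2.399 -1.426 3.151
v -1.861 -0.911 2.16
v -2.139 -1.484 3.188
f 2 4 1
f 5 2 1
f 1 4 3
f 3 5 1
f 2 8 4
f 6 2 5
f 6 8 2
f 4 8 3
f 7 5 3
f 3 8 7
f 7 6 5
f 8 6 7
f 10 9 12
f 10 12 11
f 12 9 13
f 12 13 11
f 13 9 14
f 13 14 11
f 14 9 15
f 14 15 11
f 15 9 16
f 15 16 11
f 16 9 17
f 16 17 11
f 17 9 18
f 17 18 11
f 18 9 19
f 18 19 11
f 19 9 20
f 19 20 11
f 20 9 21
f 20 21 11
f 21 9 22
f 21 22 11
f 22 9 23
f 22 23 11
f 23 9 24
f 23 24 11
f 24 9 10
f 24 10 11
f 26 25 29
f 26 29 27
f 27 29 30
f 27 30 28
f 29 25 31
f 29 31 30
f 30 31 32
f 30 32 28
f 31 25 33
f 31 33 32
f 32 33 34
f 32 34 28
f 33 25 35
f 33 35 34
f 34 35 36
f 34 36 28
f 35 25 37
f 35 37 36
f 36 37 38
f 36 38 28
f 37 25 39
f 37 39 38
f 38 39 40
f 38 40 28
f 39 25 41
f 39 41 40
f 40 41 42
f 40 42 28
f 41 25 43
f 41 43 42
f 42 43 44
f 42 44 28
f 43 25 45
f 43 45 44
f 44 45 46
f 44 46 28
f 45 25 47
f 45 47 46
f 46 47 48
f 46 48 28
f 47 25 26
f 47 26 48
f 48 26 27
f 48 27 28
f 50 49 53
f 50 53 51
f 51 53 54
f 51 54 52
f 53 49 55
f 53 55 54
f 54 55 56
f 54 56 52
f 55 49 57
f 55 57 56
f 56 57 58
f 56 58 52
f 57 49 59
f 57 59 58
f 58 59 60
f 58 60 52
f 59 49 61
f 59 61 60
f 60 61 62
f 60 62 52
f 61 49 63
f 61 63 62
f 62 63 64
f 62 64 52
f 63 49 65
f 63 65 64
f 64 65 66
f 64 66 52
f 65 49 67
f 65 67 66
f 66 67 68
f 66 68 52
f 67 49 69
f 67 69 68
f 68 69 70
f 68 70 52
f 69 49 71
f 69 71 70
f 70 71 72
f 70 72 52
f 71 49 73
f 71 73 72
f 72 73 74
f 72 74 52
f 73 49 50
f 73 50 74
f 74 50 51
f 74 51 52



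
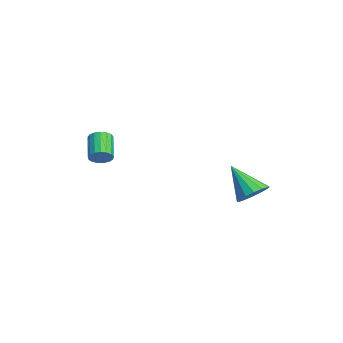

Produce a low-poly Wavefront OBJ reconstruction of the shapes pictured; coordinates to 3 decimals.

v 2.94 4.423 0.429
v 3.567 4.707 1.024
v 1.88 3.537 1.971
v 3.25 5.055 1.005
v 2.85 5.233 0.832
v 2.473 5.194 0.552
v 2.222 4.949 0.238
v 2.163 4.562 -0.025
v 2.312 4.138 -0.166
v 2.63 3.79 -0.147
v 3.03 3.612 0.025
v 3.406 3.651 0.306
v 3.657 3.897 0.62
v 3.716 4.283 0.883
v -1.542 -2.269 1.629
v -1.165 -2.323 2.144
v -2.401 -2.165 3.065
v -2.778 -2.111 2.551
v -1.169 -2.022 2.087
v -2.405 -1.864 3.009
v -1.258 -1.777 1.925
v -2.495 -1.62 2.847
v -1.413 -1.646 1.696
v -2.649 -1.488 2.617
v -1.597 -1.657 1.451
v -2.833 -1.499 2.373
v -1.768 -1.808 1.247
v -3.004 -1.65 2.169
v -1.887 -2.065 1.131
v -3.124 -1.907 2.052
v -1.928 -2.368 1.128
v -3.164 -2.211 2.05
v -1.88 -2.649 1.241
v -3.116 -2.491 2.163
v -1.754 -2.843 1.442
v -2.991 -2.685 2.364
v -1.58 -2.905 1.687
v -2.817 -2.747 2.608
v -1.397 -2.822 1.918
v -2.634 -2.664 2.839
v -1.248 -2.611 2.083
v -2.484 -2.454 3.004
f 2 1 4
f 2 4 3
f 4 1 5
f 4 5 3
f 5 1 6
f 5 6 3
f 6 1 7
f 6 7 3
f 7 1 8
f 7 8 3
f 8 1 9
f 8 9 3
f 9 1 10
f 9 10 3
f 10 1 11
f 10 11 3
f 11 1 12
f 11 12 3
f 12 1 13
f 12 13 3
f 13 1 14
f 13 14 3
f 14 1 2
f 14 2 3
f 16 15 19
f 16 19 17
f 17 19 20
f 17 20 18
f 19 15 21
f 19 21 20
f 20 21 22
f 20 22 18
f 21 15 23
f 21 23 22
f 22 23 24
f 22 24 18
f 23 15 25
f 23 25 24
f 24 25 26
f 24 26 18
f 25 15 27
f 25 27 26
f 26 27 28
f 26 28 18
f 27 15 29
f 27 29 28
f 28 29 30
f 28 30 18
f 29 15 31
f 29 31 30
f 30 31 32
f 30 32 18
f 31 15 33
f 31 33 32
f 32 33 34
f 32 34 18
f 33 15 35
f 33 35 34
f 34 35 36
f 34 36 18
f 35 15 37
f 35 37 36
f 36 37 38
f 36 38 18
f 37 15 39
f 37 39 38
f 38 39 40
f 38 40 18
f 39 15 41
f 39 41 40
f 40 41 42
f 40 42 18
f 41 15 16
f 41 16 42
f 42 16 17
f 42 17 18



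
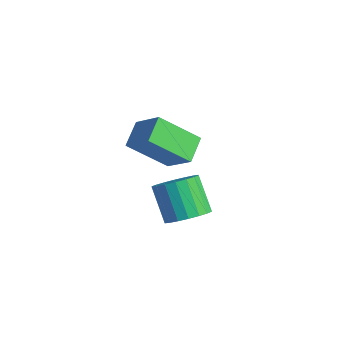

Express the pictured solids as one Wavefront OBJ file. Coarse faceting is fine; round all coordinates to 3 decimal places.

v 0.302 0.44 0.872
v 0.717 1.098 1.162
v -0.227 1.178 2.337
v -0.642 0.52 2.048
v 0.461 1.252 0.945
v -0.484 1.331 2.12
v 0.173 1.245 0.714
v -0.772 1.324 1.889
v -0.09 1.078 0.514
v -1.034 1.157 1.689
v -0.274 0.785 0.385
v -1.219 0.865 1.561
v -0.345 0.424 0.353
v -1.29 0.504 1.528
v -0.287 0.066 0.424
v -1.232 0.146 1.599
v -0.113 -0.218 0.583
v -1.057 -0.138 1.758
v 0.144 -0.371 0.8
v -0.801 -0.292 1.975
v 0.432 -0.364 1.031
v -0.513 -0.285 2.206
v 0.694 -0.197 1.231
v -0.25 -0.118 2.406
v 0.879 0.095 1.359
v -0.066 0.175 2.535
v 0.95 0.456 1.392
v 0.005 0.536 2.567
v 0.892 0.814 1.321
v -0.053 0.894 2.496
v -4.144 0.676 1.477
v -4.759 1.474 2.011
v -3.497 1.999 0.246
v -4.112 2.797 0.78
v -3.048 0.943 2.34
v -3.663 1.741 2.874
v -2.401 2.266 1.109
v -3.016 3.064 1.643
f 2 1 5
f 2 5 3
f 3 5 6
f 3 6 4
f 5 1 7
f 5 7 6
f 6 7 8
f 6 8 4
f 7 1 9
f 7 9 8
f 8 9 10
f 8 10 4
f 9 1 11
f 9 11 10
f 10 11 12
f 10 12 4
f 11 1 13
f 11 13 12
f 12 13 14
f 12 14 4
f 13 1 15
f 13 15 14
f 14 15 16
f 14 16 4
f 15 1 17
f 15 17 16
f 16 17 18
f 16 18 4
f 17 1 19
f 17 19 18
f 18 19 20
f 18 20 4
f 19 1 21
f 19 21 20
f 20 21 22
f 20 22 4
f 21 1 23
f 21 23 22
f 22 23 24
f 22 24 4
f 23 1 25
f 23 25 24
f 24 25 26
f 24 26 4
f 25 1 27
f 25 27 26
f 26 27 28
f 26 28 4
f 27 1 29
f 27 29 28
f 28 29 30
f 28 30 4
f 29 1 2
f 29 2 30
f 30 2 3
f 30 3 4
f 32 34 31
f 35 32 31
f 31 34 33
f 33 35 31
f 32 38 34
f 36 32 35
f 36 38 32
f 34 38 33
f 37 35 33
f 33 38 37
f 37 36 35
f 38 36 37



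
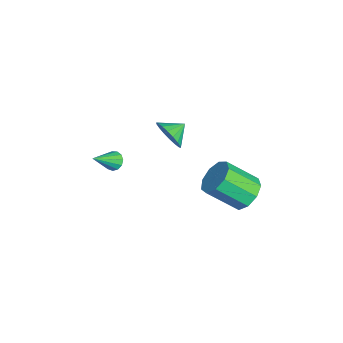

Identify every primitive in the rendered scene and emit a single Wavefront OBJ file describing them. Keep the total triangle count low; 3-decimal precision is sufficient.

v -1.162 0.561 1.352
v -0.68 0.477 2.119
v -1.618 1.379 1.728
v -0.444 0.714 1.89
v -0.351 0.92 1.554
v -0.418 1.056 1.179
v -0.632 1.093 0.837
v -0.952 1.025 0.598
v -1.313 0.865 0.507
v -1.644 0.645 0.584
v -1.879 0.408 0.813
v -1.973 0.202 1.149
v -1.905 0.066 1.524
v -1.691 0.029 1.866
v -1.372 0.096 2.105
v -1.011 0.256 2.196
v 0.288 4.163 -2.118
v 1.294 4.095 -2.062
v 1.118 2.568 -0.767
v 0.112 2.637 -0.822
v 1.06 4.531 -1.58
v 0.884 3.004 -0.285
v 0.464 4.795 -1.35
v 0.289 3.268 -0.054
v -0.214 4.763 -1.479
v -0.389 3.237 -0.183
v -0.657 4.451 -1.907
v -0.833 2.925 -0.611
v -0.658 4.004 -2.433
v -0.834 2.478 -1.138
v -0.217 3.632 -2.813
v -0.393 2.105 -1.517
v 0.46 3.508 -2.867
v 0.285 1.981 -1.571
v 1.057 3.691 -2.57
v 0.882 2.164 -1.275
v 0.147 -2.1 0.874
v 0.553 -1.746 0.908
v 0.933 -3.1 1.926
v 0.355 -1.671 1.127
v 0.092 -1.732 1.265
v -0.154 -1.91 1.28
v -0.305 -2.149 1.165
v -0.312 -2.372 0.958
v -0.173 -2.509 0.725
v 0.068 -2.516 0.538
v 0.334 -2.391 0.459
v 0.54 -2.173 0.511
v 0.622 -1.933 0.679
f 2 1 4
f 2 4 3
f 4 1 5
f 4 5 3
f 5 1 6
f 5 6 3
f 6 1 7
f 6 7 3
f 7 1 8
f 7 8 3
f 8 1 9
f 8 9 3
f 9 1 10
f 9 10 3
f 10 1 11
f 10 11 3
f 11 1 12
f 11 12 3
f 12 1 13
f 12 13 3
f 13 1 14
f 13 14 3
f 14 1 15
f 14 15 3
f 15 1 16
f 15 16 3
f 16 1 2
f 16 2 3
f 18 17 21
f 18 21 19
f 19 21 22
f 19 22 20
f 21 17 23
f 21 23 22
f 22 23 24
f 22 24 20
f 23 17 25
f 23 25 24
f 24 25 26
f 24 26 20
f 25 17 27
f 25 27 26
f 26 27 28
f 26 28 20
f 27 17 29
f 27 29 28
f 28 29 30
f 28 30 20
f 29 17 31
f 29 31 30
f 30 31 32
f 30 32 20
f 31 17 33
f 31 33 32
f 32 33 34
f 32 34 20
f 33 17 35
f 33 35 34
f 34 35 36
f 34 36 20
f 35 17 18
f 35 18 36
f 36 18 19
f 36 19 20
f 38 37 40
f 38 40 39
f 40 37 41
f 40 41 39
f 41 37 42
f 41 42 39
f 42 37 43
f 42 43 39
f 43 37 44
f 43 44 39
f 44 37 45
f 44 45 39
f 45 37 46
f 45 46 39
f 46 37 47
f 46 47 39
f 47 37 48
f 47 48 39
f 48 37 49
f 48 49 39
f 49 37 38
f 49 38 39



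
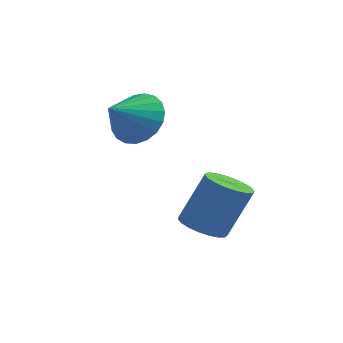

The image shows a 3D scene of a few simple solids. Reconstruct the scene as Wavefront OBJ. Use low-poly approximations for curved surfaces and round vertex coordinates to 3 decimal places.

v -2.143 3.015 -0.574
v -1.63 2.579 -1.025
v -2.397 2.085 0.034
v -1.43 2.687 -0.776
v -1.353 2.852 -0.493
v -1.413 3.045 -0.223
v -1.599 3.233 -0.014
v -1.879 3.383 0.098
v -2.205 3.469 0.093
v -2.52 3.477 -0.026
v -2.769 3.405 -0.241
v -2.91 3.265 -0.513
v -2.919 3.083 -0.796
v -2.793 2.888 -1.04
v -2.555 2.715 -1.204
v -2.245 2.595 -1.259
v -1.918 2.546 -1.196
v -0.165 2.612 -3.586
v 0.444 2.574 -3.781
v 0.913 3.029 -2.409
v 0.305 3.068 -2.214
v 0.381 2.825 -3.843
v 0.851 3.28 -2.471
v 0.225 3.04 -3.861
v 0.694 3.495 -2.489
v 0.001 3.18 -3.831
v 0.47 3.635 -2.459
v -0.252 3.222 -3.759
v 0.217 3.678 -2.386
v -0.489 3.159 -3.657
v -0.02 3.615 -2.284
v -0.671 3.002 -3.542
v -0.202 3.457 -2.17
v -0.765 2.777 -3.435
v -0.295 3.232 -2.063
v -0.755 2.523 -3.355
v -0.285 2.978 -1.983
v -0.643 2.285 -3.314
v -0.174 2.74 -1.942
v -0.448 2.104 -3.32
v 0.021 2.559 -1.948
v -0.204 2.01 -3.373
v 0.265 2.466 -2.001
v 0.046 2.021 -3.462
v 0.515 2.476 -2.09
v 0.26 2.134 -3.573
v 0.729 2.589 -2.2
v 0.401 2.329 -3.686
v 0.87 2.785 -2.313
f 2 1 4
f 2 4 3
f 4 1 5
f 4 5 3
f 5 1 6
f 5 6 3
f 6 1 7
f 6 7 3
f 7 1 8
f 7 8 3
f 8 1 9
f 8 9 3
f 9 1 10
f 9 10 3
f 10 1 11
f 10 11 3
f 11 1 12
f 11 12 3
f 12 1 13
f 12 13 3
f 13 1 14
f 13 14 3
f 14 1 15
f 14 15 3
f 15 1 16
f 15 16 3
f 16 1 17
f 16 17 3
f 17 1 2
f 17 2 3
f 19 18 22
f 19 22 20
f 20 22 23
f 20 23 21
f 22 18 24
f 22 24 23
f 23 24 25
f 23 25 21
f 24 18 26
f 24 26 25
f 25 26 27
f 25 27 21
f 26 18 28
f 26 28 27
f 27 28 29
f 27 29 21
f 28 18 30
f 28 30 29
f 29 30 31
f 29 31 21
f 30 18 32
f 30 32 31
f 31 32 33
f 31 33 21
f 32 18 34
f 32 34 33
f 33 34 35
f 33 35 21
f 34 18 36
f 34 36 35
f 35 36 37
f 35 37 21
f 36 18 38
f 36 38 37
f 37 38 39
f 37 39 21
f 38 18 40
f 38 40 39
f 39 40 41
f 39 41 21
f 40 18 42
f 40 42 41
f 41 42 43
f 41 43 21
f 42 18 44
f 42 44 43
f 43 44 45
f 43 45 21
f 44 18 46
f 44 46 45
f 45 46 47
f 45 47 21
f 46 18 48
f 46 48 47
f 47 48 49
f 47 49 21
f 48 18 19
f 48 19 49
f 49 19 20
f 49 20 21



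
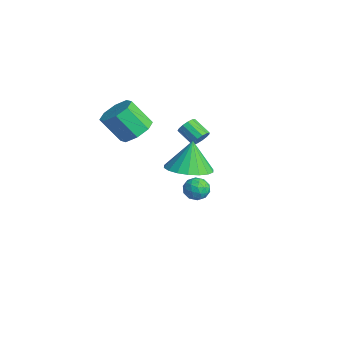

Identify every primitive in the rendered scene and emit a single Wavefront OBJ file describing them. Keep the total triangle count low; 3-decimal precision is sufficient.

v 4.133 -1.739 1.539
v 4.772 -2.542 1.876
v 3.787 -1.401 3.001
v 5.072 -2.166 1.86
v 5.185 -1.706 1.781
v 5.091 -1.252 1.654
v 4.807 -0.895 1.504
v 4.389 -0.704 1.361
v 3.921 -0.719 1.253
v 3.495 -0.935 1.202
v 3.195 -1.311 1.218
v 3.081 -1.771 1.297
v 3.176 -2.225 1.424
v 3.46 -2.582 1.574
v 3.878 -2.773 1.717
v 4.346 -2.758 1.824
v 0.555 0.713 -3.138
v 1.009 0.266 -2.924
v -0.189 0.274 -2.476
v 0.265 -0.173 -2.262
v 0.33 0.477 -2.1
v 0.79 0.748 -2.509
v 0.03 -0.208 -2.891
v 0.49 0.063 -3.3
v 0.685 -0.303 -2.771
v 0.871 0.12 -2.282
v -0.051 0.42 -3.118
v 0.135 0.843 -2.629
v 0.847 0.528 -3.089
v -0.027 0.012 -2.311
v 0.011 0.394 -2.215
v 0.278 0.131 -2.089
v 0.718 0.812 -2.845
v 0.986 0.549 -2.72
v 0.587 0.672 -2.235
v -0.166 -0.009 -2.68
v 0.102 -0.272 -2.555
v 0.542 0.409 -3.311
v 0.809 0.146 -3.185
v 0.233 -0.132 -3.165
v 0.924 -0.069 -2.874
v 0.487 -0.328 -2.484
v 0.348 -0.348 -2.854
v 0.619 -0.189 -3.095
v 1.033 0.179 -2.586
v 0.596 -0.079 -2.197
v 0.634 0.303 -2.101
v 0.904 0.463 -2.342
v 0.843 -0.155 -2.496
v 0.224 0.619 -3.203
v -0.213 0.361 -2.814
v -0.084 0.077 -3.058
v 0.186 0.237 -3.299
v 0.333 0.868 -2.916
v -0.104 0.609 -2.526
v 0.201 0.729 -2.305
v 0.472 0.888 -2.546
v -0.023 0.695 -2.904
v -0.851 -2.128 1.023
v -0.022 -2.428 1.205
v -0.58 -3.212 2.458
v -1.409 -2.912 2.277
v -0.16 -1.83 1.517
v -0.718 -2.614 2.771
v -0.703 -1.406 1.541
v -1.261 -2.19 2.794
v -1.333 -1.406 1.261
v -1.891 -2.19 2.514
v -1.68 -1.828 0.842
v -2.238 -2.612 2.095
v -1.542 -2.426 0.529
v -2.1 -3.21 1.783
v -0.999 -2.85 0.506
v -1.557 -3.634 1.759
v -0.369 -2.85 0.786
v -0.927 -3.634 2.039
v -0.243 0.766 0.165
v 0.059 0.701 0.583
v -0.755 0.328 1.113
v -1.057 0.394 0.695
v -0.052 0.972 0.603
v -0.866 0.599 1.133
v -0.224 1.177 0.484
v -1.037 0.804 1.014
v -0.402 1.252 0.263
v -1.215 0.879 0.793
v -0.529 1.173 0.012
v -1.343 0.8 0.542
v -0.566 0.965 -0.191
v -1.38 0.592 0.339
v -0.5 0.694 -0.281
v -1.314 0.321 0.249
v -0.353 0.446 -0.229
v -1.167 0.073 0.301
v -0.171 0.3 -0.052
v -0.984 -0.073 0.478
v -0.012 0.302 0.194
v -0.825 -0.071 0.723
v 0.074 0.451 0.431
v -0.739 0.078 0.96
f 2 1 4
f 2 4 3
f 4 1 5
f 4 5 3
f 5 1 6
f 5 6 3
f 6 1 7
f 6 7 3
f 7 1 8
f 7 8 3
f 8 1 9
f 8 9 3
f 9 1 10
f 9 10 3
f 10 1 11
f 10 11 3
f 11 1 12
f 11 12 3
f 12 1 13
f 12 13 3
f 13 1 14
f 13 14 3
f 14 1 15
f 14 15 3
f 15 1 16
f 15 16 3
f 16 1 2
f 16 2 3
f 17 54 33
f 54 28 57
f 33 57 22
f 54 57 33
f 17 33 29
f 33 22 34
f 29 34 18
f 33 34 29
f 17 29 38
f 29 18 39
f 38 39 24
f 29 39 38
f 17 38 50
f 38 24 53
f 50 53 27
f 38 53 50
f 17 50 54
f 50 27 58
f 54 58 28
f 50 58 54
f 18 34 45
f 34 22 48
f 45 48 26
f 34 48 45
f 22 57 35
f 57 28 56
f 35 56 21
f 57 56 35
f 28 58 55
f 58 27 51
f 55 51 19
f 58 51 55
f 27 53 52
f 53 24 40
f 52 40 23
f 53 40 52
f 24 39 44
f 39 18 41
f 44 41 25
f 39 41 44
f 20 46 32
f 46 26 47
f 32 47 21
f 46 47 32
f 20 32 30
f 32 21 31
f 30 31 19
f 32 31 30
f 20 30 37
f 30 19 36
f 37 36 23
f 30 36 37
f 20 37 42
f 37 23 43
f 42 43 25
f 37 43 42
f 20 42 46
f 42 25 49
f 46 49 26
f 42 49 46
f 21 47 35
f 47 26 48
f 35 48 22
f 47 48 35
f 19 31 55
f 31 21 56
f 55 56 28
f 31 56 55
f 23 36 52
f 36 19 51
f 52 51 27
f 36 51 52
f 25 43 44
f 43 23 40
f 44 40 24
f 43 40 44
f 26 49 45
f 49 25 41
f 45 41 18
f 49 41 45
f 60 59 63
f 60 63 61
f 61 63 64
f 61 64 62
f 63 59 65
f 63 65 64
f 64 65 66
f 64 66 62
f 65 59 67
f 65 67 66
f 66 67 68
f 66 68 62
f 67 59 69
f 67 69 68
f 68 69 70
f 68 70 62
f 69 59 71
f 69 71 70
f 70 71 72
f 70 72 62
f 71 59 73
f 71 73 72
f 72 73 74
f 72 74 62
f 73 59 75
f 73 75 74
f 74 75 76
f 74 76 62
f 75 59 60
f 75 60 76
f 76 60 61
f 76 61 62
f 78 77 81
f 78 81 79
f 79 81 82
f 79 82 80
f 81 77 83
f 81 83 82
f 82 83 84
f 82 84 80
f 83 77 85
f 83 85 84
f 84 85 86
f 84 86 80
f 85 77 87
f 85 87 86
f 86 87 88
f 86 88 80
f 87 77 89
f 87 89 88
f 88 89 90
f 88 90 80
f 89 77 91
f 89 91 90
f 90 91 92
f 90 92 80
f 91 77 93
f 91 93 92
f 92 93 94
f 92 94 80
f 93 77 95
f 93 95 94
f 94 95 96
f 94 96 80
f 95 77 97
f 95 97 96
f 96 97 98
f 96 98 80
f 97 77 99
f 97 99 98
f 98 99 100
f 98 100 80
f 99 77 78
f 99 78 100
f 100 78 79
f 100 79 80



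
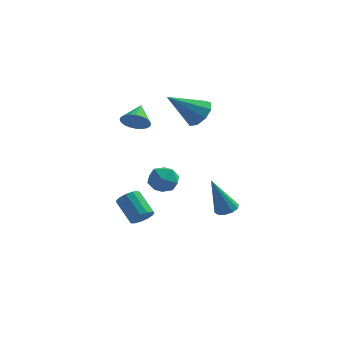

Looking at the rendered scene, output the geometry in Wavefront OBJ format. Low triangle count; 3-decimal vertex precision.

v -1.514 -0.734 -0.673
v -1.228 -1.112 -0.043
v -2.592 -0.488 -0.037
v -2.306 -0.866 0.593
v -1.993 -0.178 0.371
v -1.326 -0.33 -0.022
v -2.494 -1.27 -0.058
v -1.827 -1.422 -0.451
v -1.834 -1.444 0.337
v -1.524 -0.768 0.602
v -2.296 -0.832 -0.682
v -1.986 -0.156 -0.417
v -1.19 3.384 2.092
v -0.594 3.048 2.543
v -2.51 2.676 3.308
v -0.704 3.567 2.726
v -1.041 4 2.612
v -1.448 4.145 2.255
v -1.735 3.934 1.821
v -1.766 3.466 1.514
v -1.528 2.959 1.477
v -1.132 2.652 1.728
v -0.763 2.687 2.149
v -3.389 0.376 2.742
v -2.852 0.135 3.103
v -3.351 1.324 3.318
v -2.727 0.256 2.897
v -2.703 0.394 2.667
v -2.784 0.53 2.449
v -2.956 0.642 2.275
v -3.195 0.714 2.173
v -3.463 0.734 2.157
v -3.719 0.7 2.23
v -3.926 0.616 2.382
v -4.051 0.496 2.588
v -4.075 0.358 2.817
v -3.994 0.222 3.036
v -3.822 0.11 3.209
v -3.583 0.038 3.312
v -3.315 0.018 3.327
v -3.059 0.052 3.254
v -2.983 -0.181 -2.846
v -2.542 -0.132 -2.456
v -3.357 0.59 -1.625
v -3.797 0.541 -2.014
v -2.517 0.13 -2.659
v -3.332 0.852 -1.828
v -2.64 0.293 -2.921
v -3.455 1.015 -2.09
v -2.871 0.306 -3.16
v -3.686 1.028 -2.328
v -3.138 0.164 -3.298
v -3.953 0.886 -2.467
v -3.356 -0.087 -3.293
v -4.171 0.635 -2.462
v -3.455 -0.368 -3.146
v -4.27 0.354 -2.314
v -3.404 -0.59 -2.903
v -4.219 0.132 -2.072
v -3.219 -0.682 -2.643
v -4.034 0.04 -1.811
v -2.959 -0.615 -2.446
v -3.774 0.107 -1.615
v -2.707 -0.41 -2.377
v -3.522 0.312 -1.545
v 0.105 3.306 -3.797
v 0.621 3.497 -3.585
v -0.565 3.014 -1.903
v 0.4 3.785 -3.619
v 0.066 3.89 -3.721
v -0.253 3.771 -3.852
v -0.435 3.475 -3.962
v -0.411 3.115 -4.009
v -0.189 2.827 -3.975
v 0.145 2.722 -3.873
v 0.464 2.84 -3.742
v 0.646 3.136 -3.632
f 1 12 6
f 1 6 2
f 1 2 8
f 1 8 11
f 1 11 12
f 2 6 10
f 6 12 5
f 12 11 3
f 11 8 7
f 8 2 9
f 4 10 5
f 4 5 3
f 4 3 7
f 4 7 9
f 4 9 10
f 5 10 6
f 3 5 12
f 7 3 11
f 9 7 8
f 10 9 2
f 14 13 16
f 14 16 15
f 16 13 17
f 16 17 15
f 17 13 18
f 17 18 15
f 18 13 19
f 18 19 15
f 19 13 20
f 19 20 15
f 20 13 21
f 20 21 15
f 21 13 22
f 21 22 15
f 22 13 23
f 22 23 15
f 23 13 14
f 23 14 15
f 25 24 27
f 25 27 26
f 27 24 28
f 27 28 26
f 28 24 29
f 28 29 26
f 29 24 30
f 29 30 26
f 30 24 31
f 30 31 26
f 31 24 32
f 31 32 26
f 32 24 33
f 32 33 26
f 33 24 34
f 33 34 26
f 34 24 35
f 34 35 26
f 35 24 36
f 35 36 26
f 36 24 37
f 36 37 26
f 37 24 38
f 37 38 26
f 38 24 39
f 38 39 26
f 39 24 40
f 39 40 26
f 40 24 41
f 40 41 26
f 41 24 25
f 41 25 26
f 43 42 46
f 43 46 44
f 44 46 47
f 44 47 45
f 46 42 48
f 46 48 47
f 47 48 49
f 47 49 45
f 48 42 50
f 48 50 49
f 49 50 51
f 49 51 45
f 50 42 52
f 50 52 51
f 51 52 53
f 51 53 45
f 52 42 54
f 52 54 53
f 53 54 55
f 53 55 45
f 54 42 56
f 54 56 55
f 55 56 57
f 55 57 45
f 56 42 58
f 56 58 57
f 57 58 59
f 57 59 45
f 58 42 60
f 58 60 59
f 59 60 61
f 59 61 45
f 60 42 62
f 60 62 61
f 61 62 63
f 61 63 45
f 62 42 64
f 62 64 63
f 63 64 65
f 63 65 45
f 64 42 43
f 64 43 65
f 65 43 44
f 65 44 45
f 67 66 69
f 67 69 68
f 69 66 70
f 69 70 68
f 70 66 71
f 70 71 68
f 71 66 72
f 71 72 68
f 72 66 73
f 72 73 68
f 73 66 74
f 73 74 68
f 74 66 75
f 74 75 68
f 75 66 76
f 75 76 68
f 76 66 77
f 76 77 68
f 77 66 67
f 77 67 68



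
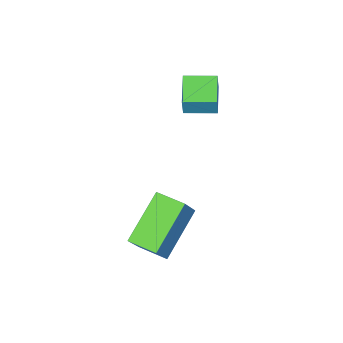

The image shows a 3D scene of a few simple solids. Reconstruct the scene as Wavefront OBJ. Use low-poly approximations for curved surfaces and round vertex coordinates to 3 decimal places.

v 1.484 1.025 -4.766
v -0.287 0.6 -3.568
v 1.182 2.134 -4.818
v -0.589 1.708 -3.621
v 2.249 1.292 -3.539
v 0.478 0.866 -2.342
v 1.947 2.4 -3.592
v 0.176 1.975 -2.394
v -3.609 -0.213 0.126
v -3.381 -0.047 1.043
v -2.757 0.612 -0.236
v -2.529 0.779 0.682
v -2.771 -1.099 0.078
v -2.543 -0.932 0.996
v -1.919 -0.273 -0.283
v -1.691 -0.107 0.634
f 2 4 1
f 5 2 1
f 1 4 3
f 3 5 1
f 2 8 4
f 6 2 5
f 6 8 2
f 4 8 3
f 7 5 3
f 3 8 7
f 7 6 5
f 8 6 7
f 10 12 9
f 13 10 9
f 9 12 11
f 11 13 9
f 10 16 12
f 14 10 13
f 14 16 10
f 12 16 11
f 15 13 11
f 11 16 15
f 15 14 13
f 16 14 15



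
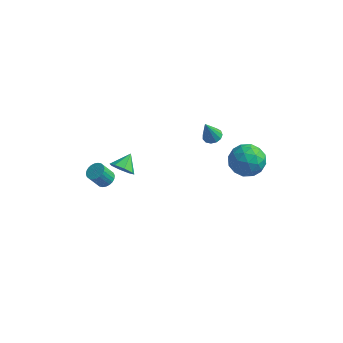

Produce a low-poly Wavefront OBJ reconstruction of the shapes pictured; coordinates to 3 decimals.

v -3.048 -0.291 -1.414
v -2.722 -0.675 -0.858
v -2.932 0.631 -0.846
v -2.343 -0.484 -1.245
v -2.377 -0.181 -1.731
v -2.804 0.058 -2.031
v -3.374 0.092 -1.97
v -3.753 -0.099 -1.583
v -3.719 -0.402 -1.097
v -3.292 -0.641 -0.797
v 0.647 3.529 -0.54
v 1.051 3.129 -0.582
v 0.373 3.111 0.82
v 1.196 3.393 -0.471
v 1.168 3.7 -0.383
v 0.973 3.953 -0.344
v 0.676 4.072 -0.368
v 0.369 4.018 -0.446
v 0.151 3.809 -0.555
v 0.09 3.511 -0.659
v 0.206 3.219 -0.725
v 0.462 3.025 -0.733
v 0.777 2.992 -0.679
v 2.537 4.366 -1.445
v 3.582 3.991 -1.536
v 1.918 2.789 -2.064
v 2.963 2.414 -2.155
v 2.519 2.587 -1.148
v 2.902 3.561 -0.765
v 2.598 3.219 -2.835
v 2.981 4.193 -2.452
v 3.62 3.282 -2.395
v 3.572 2.892 -1.353
v 1.928 3.888 -2.247
v 1.88 3.498 -1.205
v 3.114 4.317 -1.436
v 2.386 2.463 -2.164
v 2.125 2.565 -1.572
v 2.74 2.344 -1.626
v 2.714 4.064 -0.983
v 3.328 3.844 -1.036
v 2.703 3.018 -0.808
v 2.172 2.936 -2.564
v 2.786 2.716 -2.617
v 2.76 4.436 -1.974
v 3.375 4.215 -2.028
v 2.797 3.762 -2.792
v 3.751 3.68 -1.995
v 3.387 2.753 -2.359
v 3.173 3.226 -2.758
v 3.397 3.799 -2.533
v 3.722 3.45 -1.382
v 3.358 2.524 -1.746
v 3.097 2.625 -1.154
v 3.322 3.198 -0.929
v 3.745 3.034 -1.887
v 2.142 4.256 -1.854
v 1.778 3.33 -2.218
v 2.178 3.582 -2.671
v 2.403 4.155 -2.446
v 2.113 4.027 -1.241
v 1.749 3.1 -1.605
v 2.103 2.981 -1.067
v 2.327 3.554 -0.842
v 1.755 3.746 -1.713
v -2.44 -3.587 1.266
v -1.948 -3.79 1.405
v -2.348 -4.155 2.292
v -2.84 -3.953 2.154
v -1.938 -3.593 1.49
v -2.338 -3.959 2.378
v -2.004 -3.395 1.542
v -2.405 -3.761 2.429
v -2.137 -3.227 1.551
v -2.537 -3.593 2.439
v -2.316 -3.114 1.517
v -2.716 -3.479 2.405
v -2.514 -3.072 1.445
v -2.914 -3.438 2.332
v -2.7 -3.109 1.346
v -3.101 -3.475 2.233
v -2.847 -3.219 1.234
v -3.248 -3.585 2.122
v -2.932 -3.385 1.128
v -3.332 -3.75 2.015
v -2.942 -3.581 1.042
v -3.342 -3.947 1.93
v -2.875 -3.779 0.991
v -3.276 -4.145 1.878
v -2.743 -3.947 0.981
v -3.143 -4.313 1.869
v -2.564 -4.061 1.015
v -2.964 -4.426 1.903
v -2.366 -4.102 1.088
v -2.766 -4.468 1.975
v -2.179 -4.065 1.187
v -2.58 -4.431 2.074
v -2.032 -3.955 1.298
v -2.433 -4.321 2.186
f 2 1 4
f 2 4 3
f 4 1 5
f 4 5 3
f 5 1 6
f 5 6 3
f 6 1 7
f 6 7 3
f 7 1 8
f 7 8 3
f 8 1 9
f 8 9 3
f 9 1 10
f 9 10 3
f 10 1 2
f 10 2 3
f 12 11 14
f 12 14 13
f 14 11 15
f 14 15 13
f 15 11 16
f 15 16 13
f 16 11 17
f 16 17 13
f 17 11 18
f 17 18 13
f 18 11 19
f 18 19 13
f 19 11 20
f 19 20 13
f 20 11 21
f 20 21 13
f 21 11 22
f 21 22 13
f 22 11 23
f 22 23 13
f 23 11 12
f 23 12 13
f 24 61 40
f 61 35 64
f 40 64 29
f 61 64 40
f 24 40 36
f 40 29 41
f 36 41 25
f 40 41 36
f 24 36 45
f 36 25 46
f 45 46 31
f 36 46 45
f 24 45 57
f 45 31 60
f 57 60 34
f 45 60 57
f 24 57 61
f 57 34 65
f 61 65 35
f 57 65 61
f 25 41 52
f 41 29 55
f 52 55 33
f 41 55 52
f 29 64 42
f 64 35 63
f 42 63 28
f 64 63 42
f 35 65 62
f 65 34 58
f 62 58 26
f 65 58 62
f 34 60 59
f 60 31 47
f 59 47 30
f 60 47 59
f 31 46 51
f 46 25 48
f 51 48 32
f 46 48 51
f 27 53 39
f 53 33 54
f 39 54 28
f 53 54 39
f 27 39 37
f 39 28 38
f 37 38 26
f 39 38 37
f 27 37 44
f 37 26 43
f 44 43 30
f 37 43 44
f 27 44 49
f 44 30 50
f 49 50 32
f 44 50 49
f 27 49 53
f 49 32 56
f 53 56 33
f 49 56 53
f 28 54 42
f 54 33 55
f 42 55 29
f 54 55 42
f 26 38 62
f 38 28 63
f 62 63 35
f 38 63 62
f 30 43 59
f 43 26 58
f 59 58 34
f 43 58 59
f 32 50 51
f 50 30 47
f 51 47 31
f 50 47 51
f 33 56 52
f 56 32 48
f 52 48 25
f 56 48 52
f 67 66 70
f 67 70 68
f 68 70 71
f 68 71 69
f 70 66 72
f 70 72 71
f 71 72 73
f 71 73 69
f 72 66 74
f 72 74 73
f 73 74 75
f 73 75 69
f 74 66 76
f 74 76 75
f 75 76 77
f 75 77 69
f 76 66 78
f 76 78 77
f 77 78 79
f 77 79 69
f 78 66 80
f 78 80 79
f 79 80 81
f 79 81 69
f 80 66 82
f 80 82 81
f 81 82 83
f 81 83 69
f 82 66 84
f 82 84 83
f 83 84 85
f 83 85 69
f 84 66 86
f 84 86 85
f 85 86 87
f 85 87 69
f 86 66 88
f 86 88 87
f 87 88 89
f 87 89 69
f 88 66 90
f 88 90 89
f 89 90 91
f 89 91 69
f 90 66 92
f 90 92 91
f 91 92 93
f 91 93 69
f 92 66 94
f 92 94 93
f 93 94 95
f 93 95 69
f 94 66 96
f 94 96 95
f 95 96 97
f 95 97 69
f 96 66 98
f 96 98 97
f 97 98 99
f 97 99 69
f 98 66 67
f 98 67 99
f 99 67 68
f 99 68 69

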